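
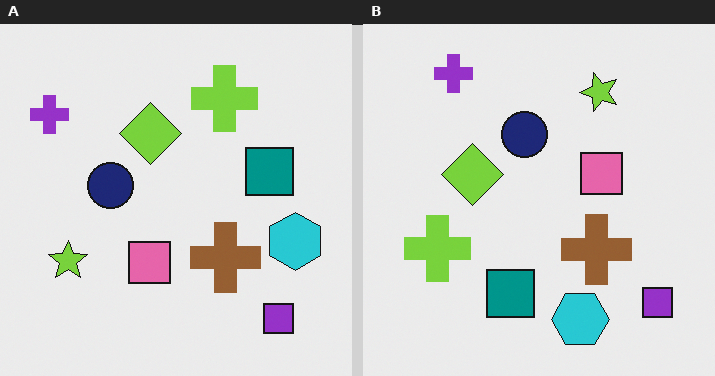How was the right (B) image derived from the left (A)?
The right (B) image is the left (A) transposed (reflected across the top-left ↔ bottom-right diagonal).

Shapes have swapped their row and column positions — what was in the top-right is now in the bottom-left — a diagonal reflection.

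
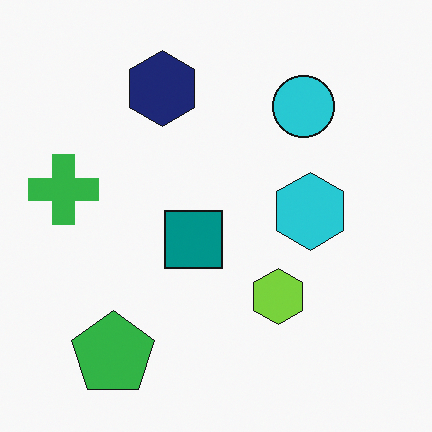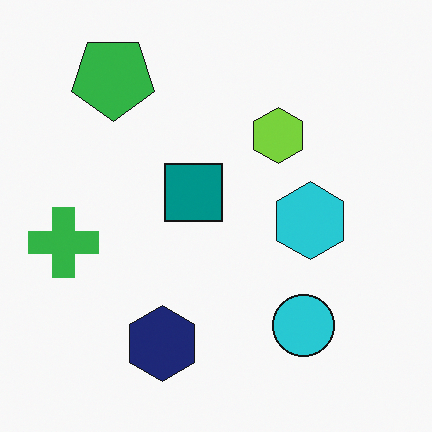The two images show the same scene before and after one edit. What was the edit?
This is the original image flipped vertically (top ↔ bottom).

The green pentagon is in the bottom-left of the first image and the top-left of the second — shapes on opposite sides of the horizontal midline have swapped in a mirror flip.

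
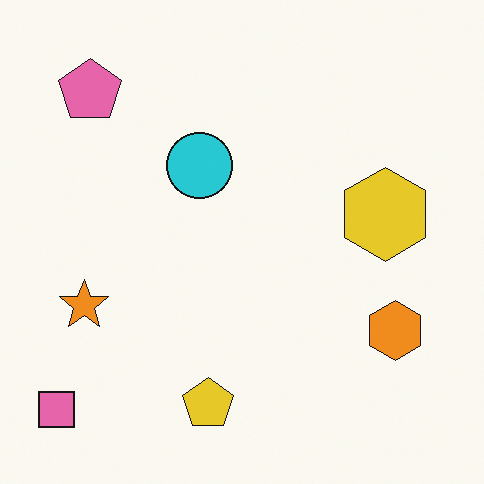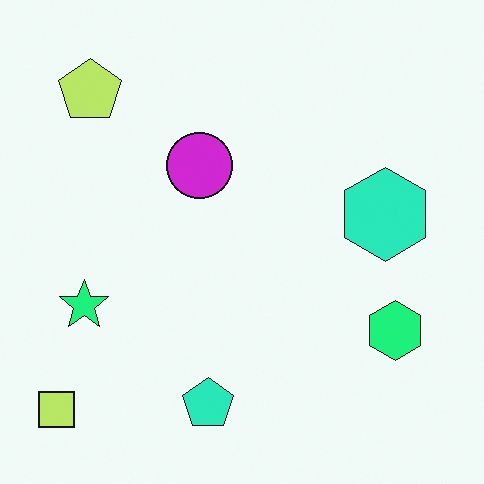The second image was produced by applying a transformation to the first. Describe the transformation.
The second image is the first hue-shifted noticeably.

Every shape's color has rotated by the same amount around the hue wheel — a uniform hue shift.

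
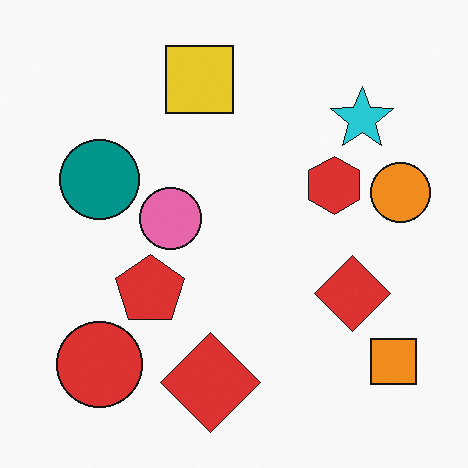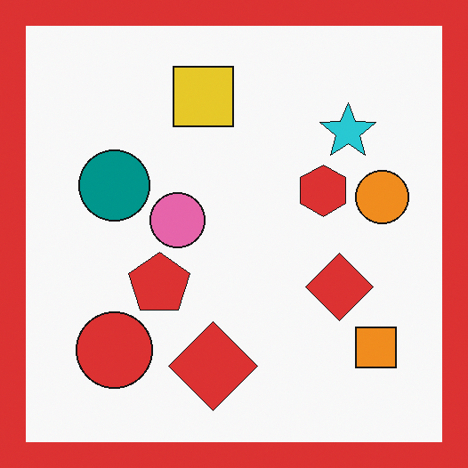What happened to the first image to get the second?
The transformation is: framed with a red border.

A solid red frame runs around the edge of the second image, with the content slightly shrunk inside it.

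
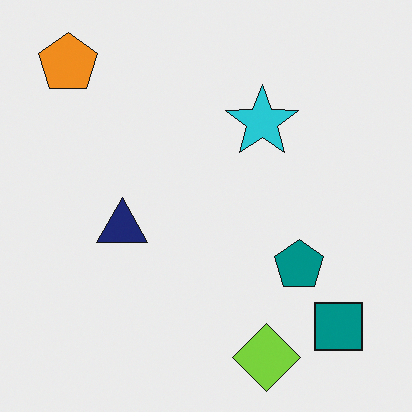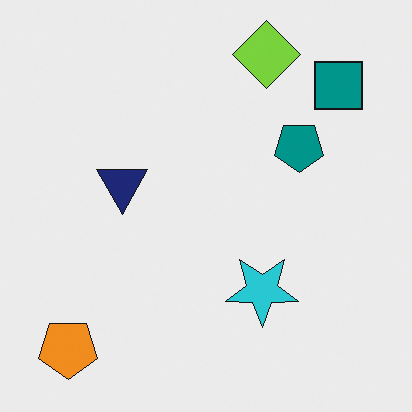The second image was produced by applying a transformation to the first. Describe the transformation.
This is the original image flipped vertically (top ↔ bottom).

The lime diamond is in the bottom of the first image and the top of the second — shapes on opposite sides of the horizontal midline have swapped in a mirror flip.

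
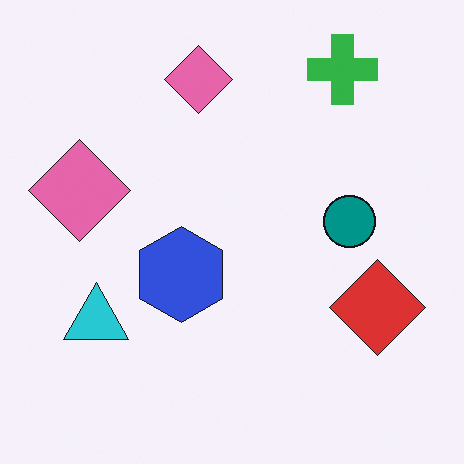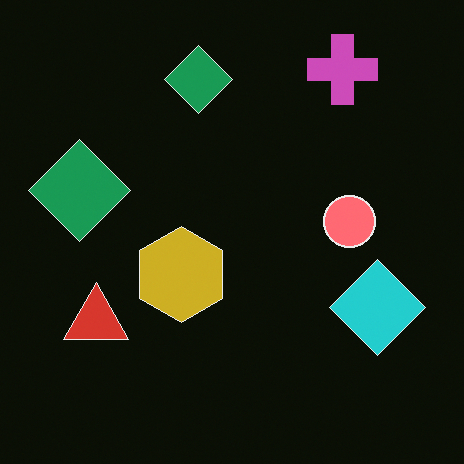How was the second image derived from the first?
The image was color-inverted (negative).

The light background has become dark and every shape's color is its complement — a photographic negative.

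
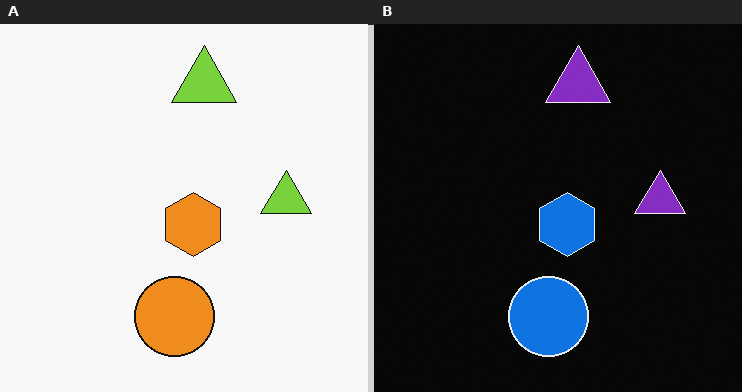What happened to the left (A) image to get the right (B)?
The transformation is: color-inverted (negative).

The light background has become dark and every shape's color is its complement — a photographic negative.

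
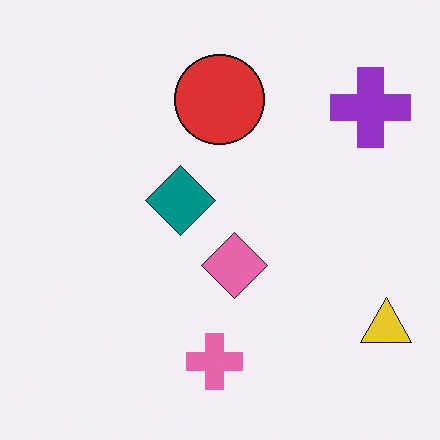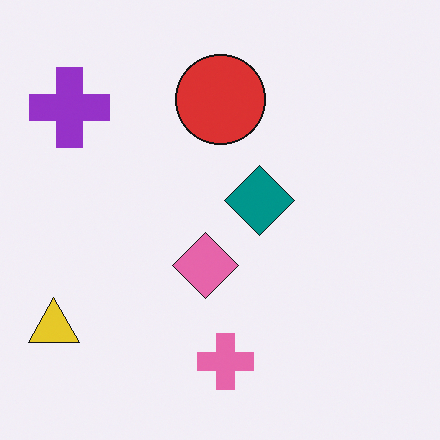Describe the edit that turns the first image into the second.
Flipped horizontally (left ↔ right).

The yellow triangle is in the bottom-right of the first image and the bottom-left of the second — shapes on opposite sides of the vertical midline have swapped in a mirror flip.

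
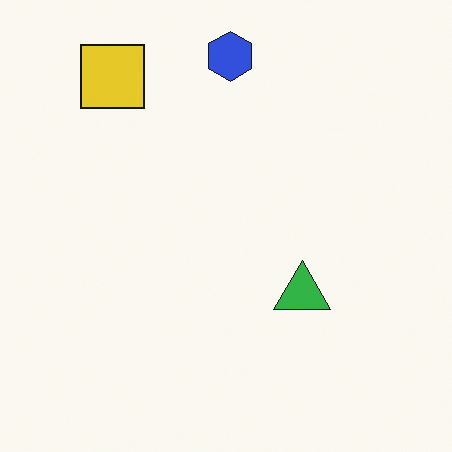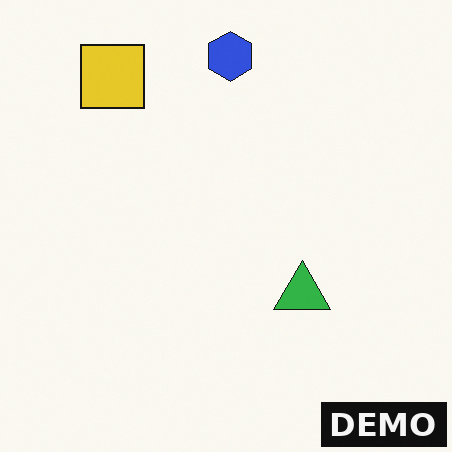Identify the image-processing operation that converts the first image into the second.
It was watermarked with the text "DEMO" in the lower-right corner.

A dark label reading "DEMO" appears in the lower-right corner.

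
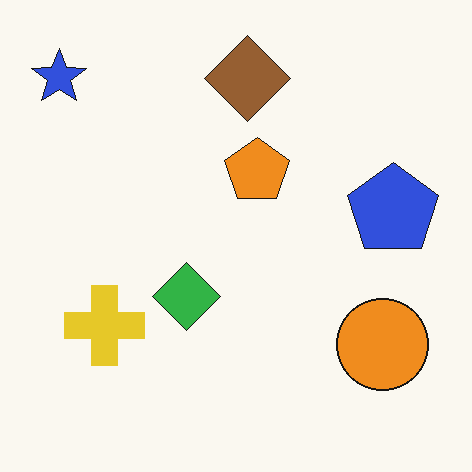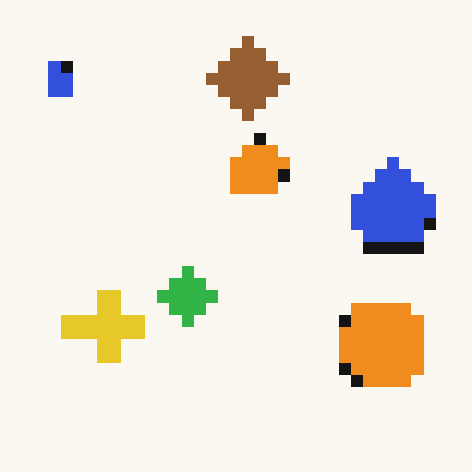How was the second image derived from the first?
It was coarsely pixelated.

Shapes are reduced to large square blocks; fine edges and outlines are lost — a downscale-then-upscale (mosaic) effect.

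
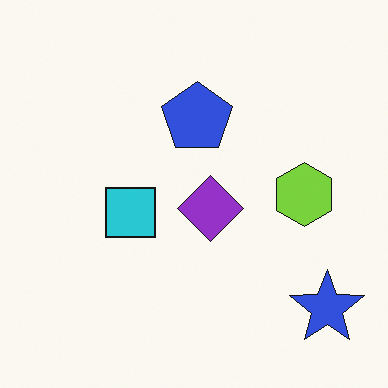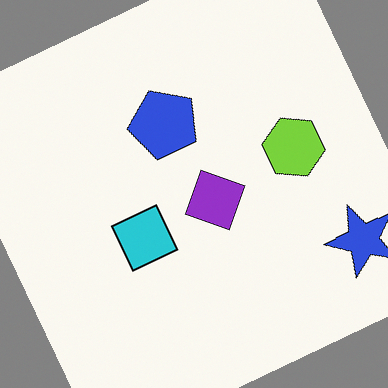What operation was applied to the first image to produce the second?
The image was rotated counter-clockwise by a clearly visible amount.

Every shape is tilted by the same angle and the image corners show triangular fill wedges — a whole-image rotation by a non-right angle.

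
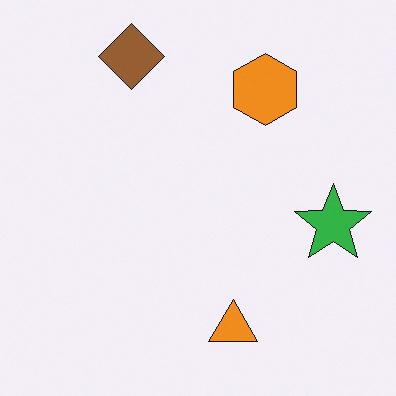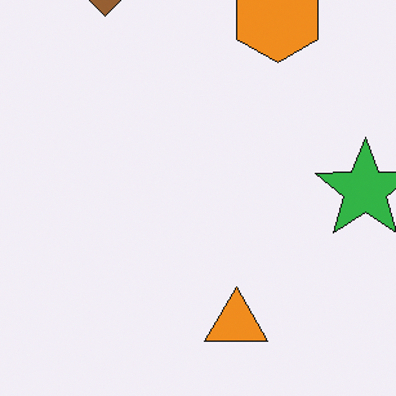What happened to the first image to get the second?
The second image is the first cropped slightly and scaled back up.

The visible shapes are larger and the field of view is narrower; shapes near the original edges may be partly or wholly outside the frame — a crop-and-rescale.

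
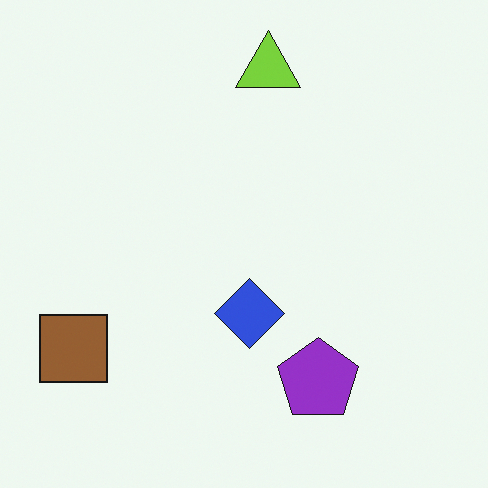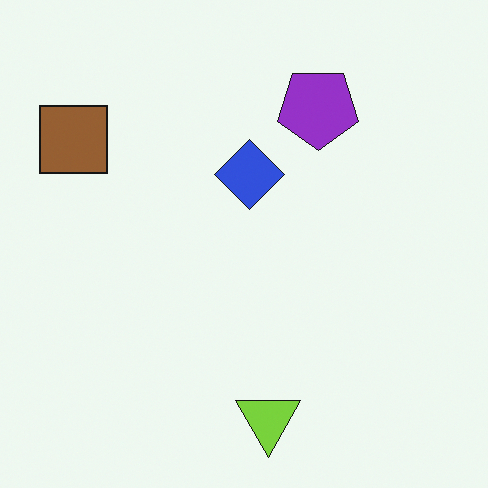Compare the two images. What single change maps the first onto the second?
The image was flipped vertically (top ↔ bottom).

The lime triangle is in the top of the first image and the bottom of the second — shapes on opposite sides of the horizontal midline have swapped in a mirror flip.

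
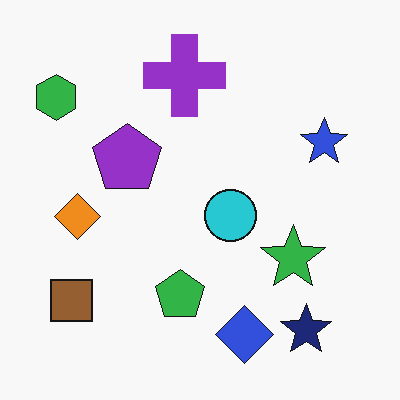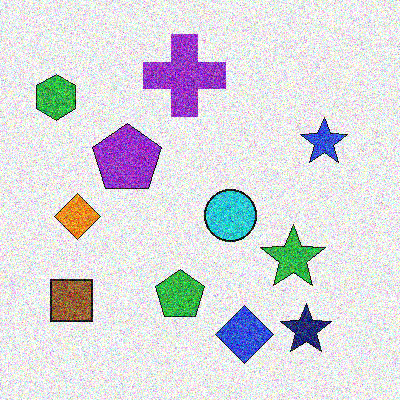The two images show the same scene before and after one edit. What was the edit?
This is the original image degraded with a thick layer of grain.

Random speckle covers the whole image, including the flat background.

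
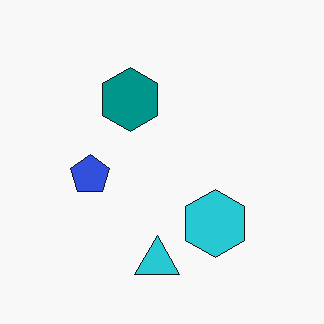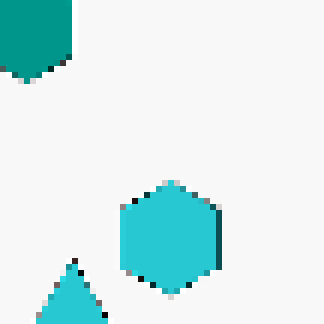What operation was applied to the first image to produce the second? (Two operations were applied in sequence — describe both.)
The image was cropped to a noticeably smaller region and rescaled, then moderately pixelated.

The visible shapes are larger and the field of view is narrower; shapes near the original edges may be partly or wholly outside the frame — a crop-and-rescale. Shapes are reduced to large square blocks; fine edges and outlines are lost — a downscale-then-upscale (mosaic) effect.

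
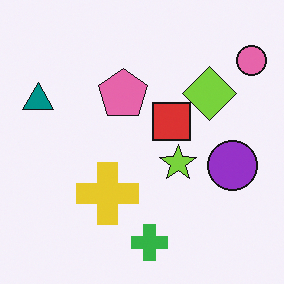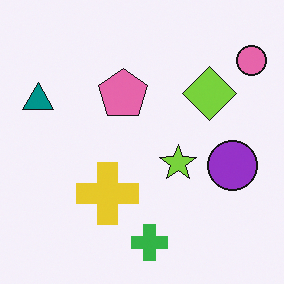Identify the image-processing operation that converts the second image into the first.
The first image is the second overlaid with an additional red square.

A red square appears in the first image that is absent from the second.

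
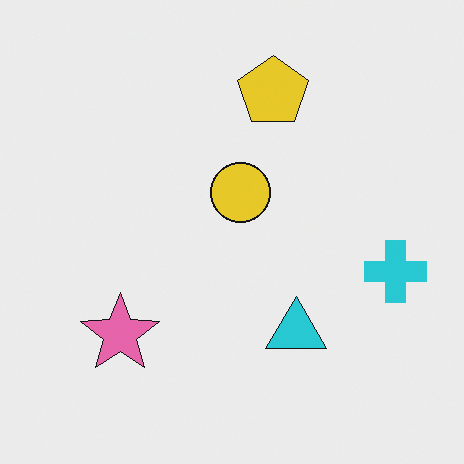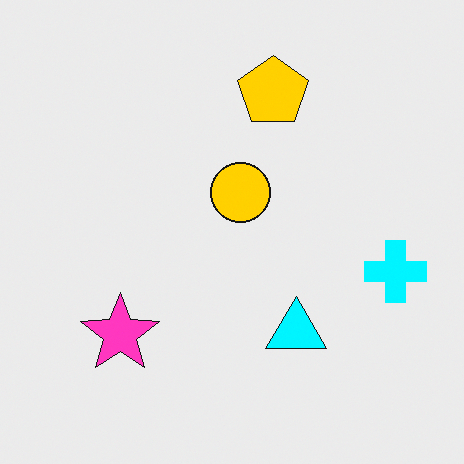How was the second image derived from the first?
The image was made much more vivid (saturation change).

All colors are more vivid — a global saturation change.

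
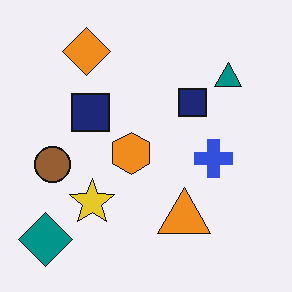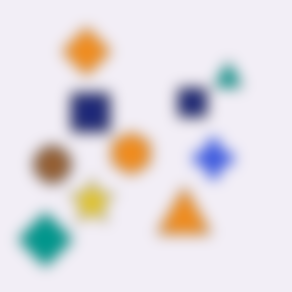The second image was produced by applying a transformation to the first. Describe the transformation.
This is the original image heavily blurred.

Shape edges and outlines are uniformly softened across the whole image.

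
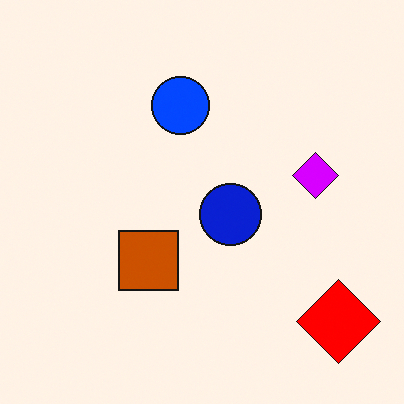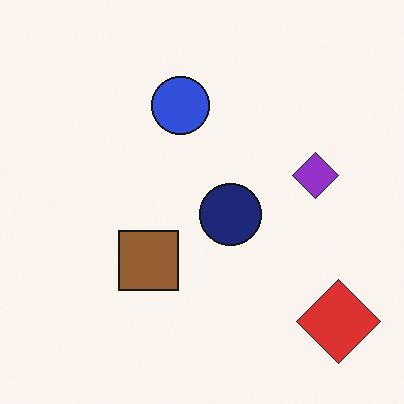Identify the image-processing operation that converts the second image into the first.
This is the original image heavily oversaturated.

All colors are more vivid — a global saturation change.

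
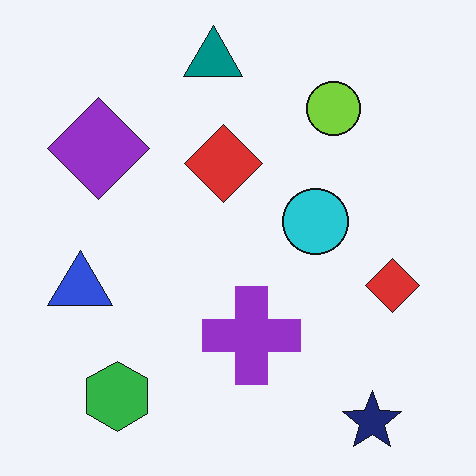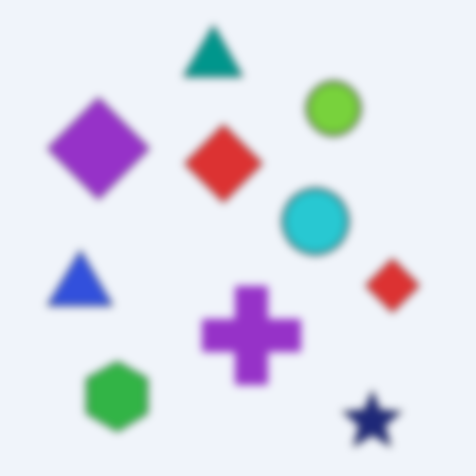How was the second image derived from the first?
The transformation is: moderately blurred.

Shape edges and outlines are uniformly softened across the whole image.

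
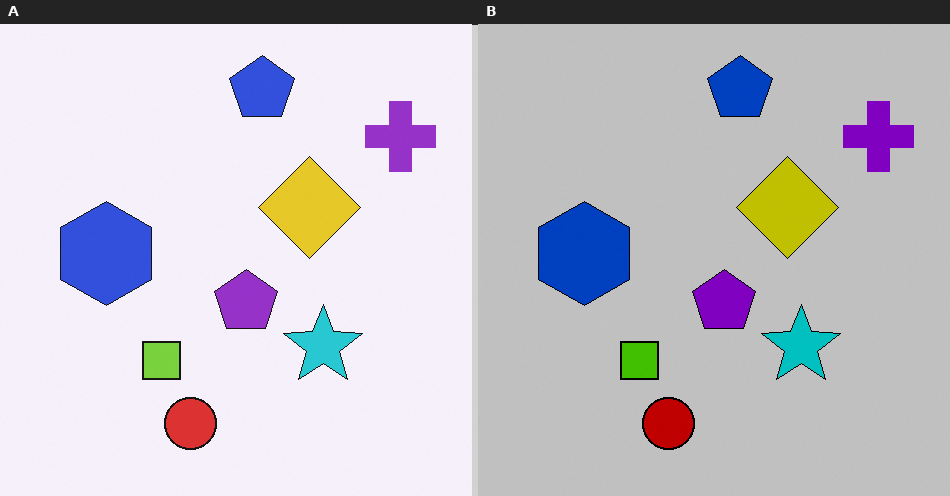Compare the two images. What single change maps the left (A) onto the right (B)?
It was aggressively posterized.

Each flat color has snapped to a coarser quantized level — most visibly, the near-white background has dropped to a flat grey.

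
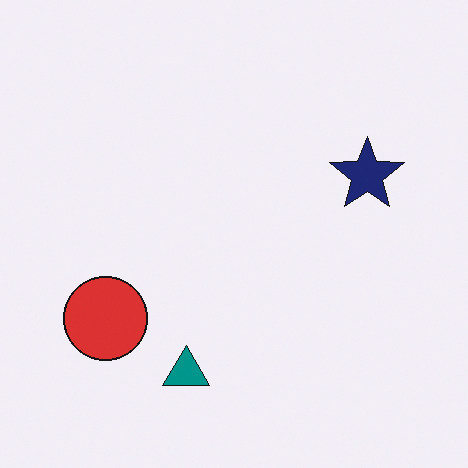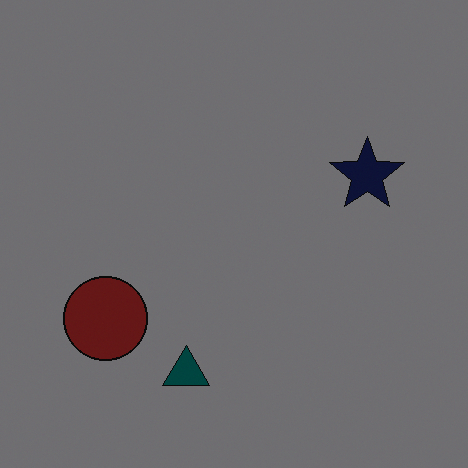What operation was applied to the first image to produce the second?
The image was darkened a lot.

Every pixel — background and shapes alike — is uniformly darkened.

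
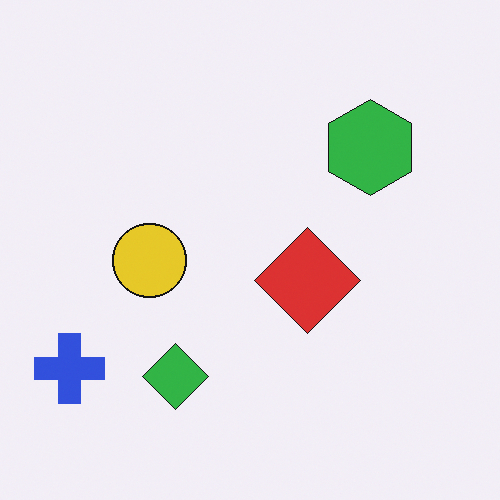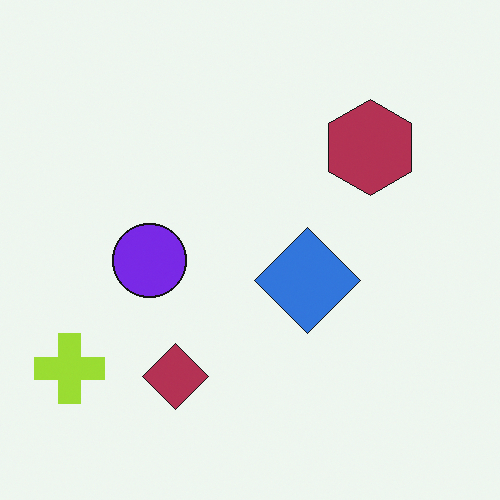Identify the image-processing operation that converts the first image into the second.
Hue-shifted by a large amount.

Every shape's color has rotated by the same amount around the hue wheel — a uniform hue shift.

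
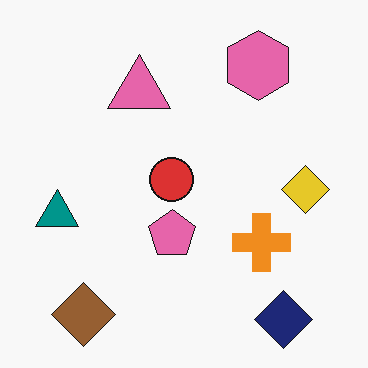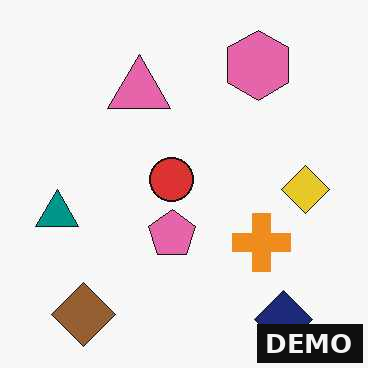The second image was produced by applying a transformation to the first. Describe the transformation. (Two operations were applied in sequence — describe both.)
The transformation is: JPEG-compressed with visible artifacts, then watermarked with the text "DEMO" in the lower-right corner.

Blocky 8×8 compression artifacts appear around shape edges and the flat background shows ringing — characteristic JPEG degradation. A dark label reading "DEMO" appears in the lower-right corner.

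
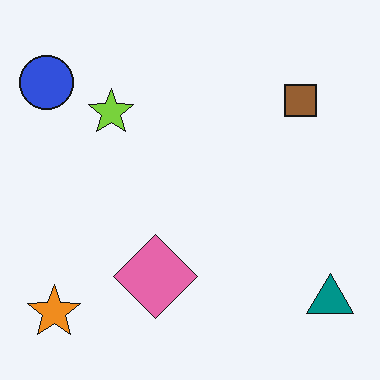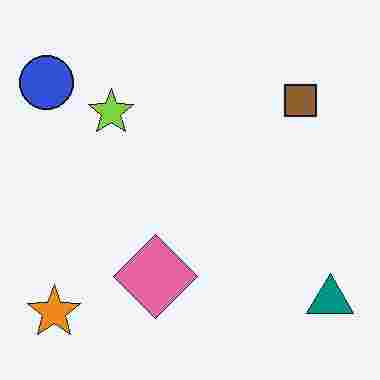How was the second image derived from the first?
This is the original image degraded with heavy JPEG compression.

Blocky 8×8 compression artifacts appear around shape edges and the flat background shows ringing — characteristic JPEG degradation.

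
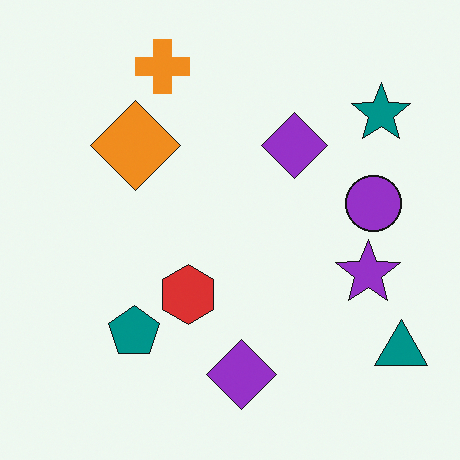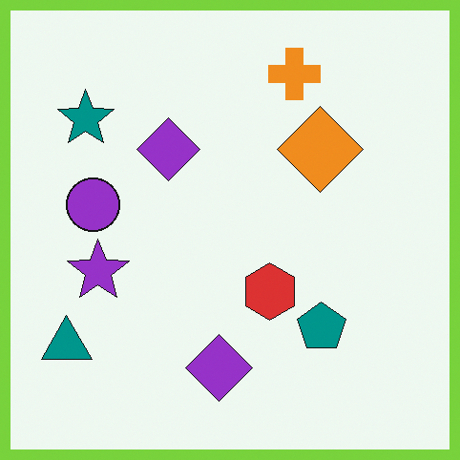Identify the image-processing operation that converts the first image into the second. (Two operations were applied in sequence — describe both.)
Flipped horizontally (left ↔ right), then framed with a lime border.

The teal triangle is in the bottom-right of the first image and the bottom-left of the second — shapes on opposite sides of the vertical midline have swapped in a mirror flip. A solid lime frame runs around the edge of the second image, with the content slightly shrunk inside it.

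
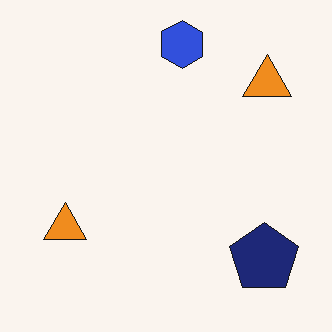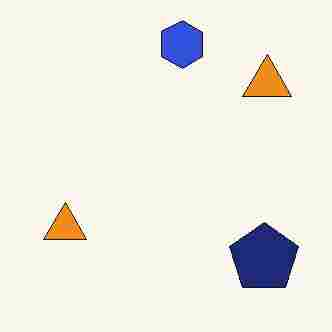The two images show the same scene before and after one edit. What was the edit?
The transformation is: heavily JPEG-compressed with obvious blocking artifacts.

Blocky 8×8 compression artifacts appear around shape edges and the flat background shows ringing — characteristic JPEG degradation.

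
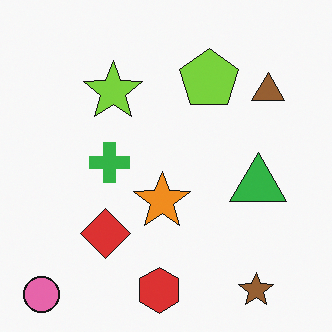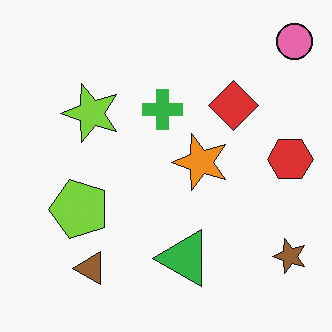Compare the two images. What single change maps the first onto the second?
The image was transposed (reflected across the top-left ↔ bottom-right diagonal).

Shapes have swapped their row and column positions — what was in the top-right is now in the bottom-left — a diagonal reflection.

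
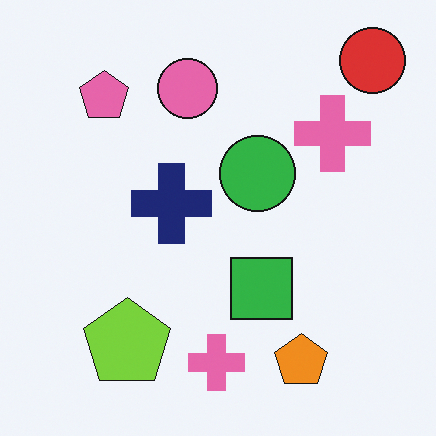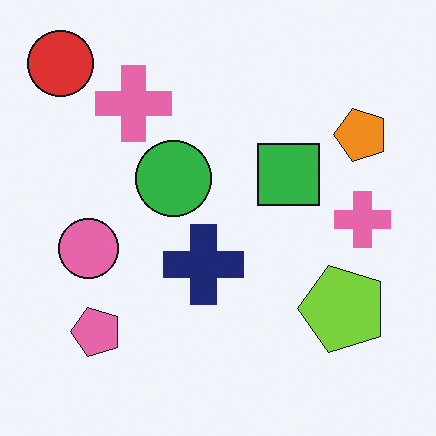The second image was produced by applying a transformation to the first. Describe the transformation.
This is the original image rotated 90° counter-clockwise.

The red circle sits in the top-right of the first image and the top-left of the second — consistent with a whole-image 90° counter-clockwise rotation.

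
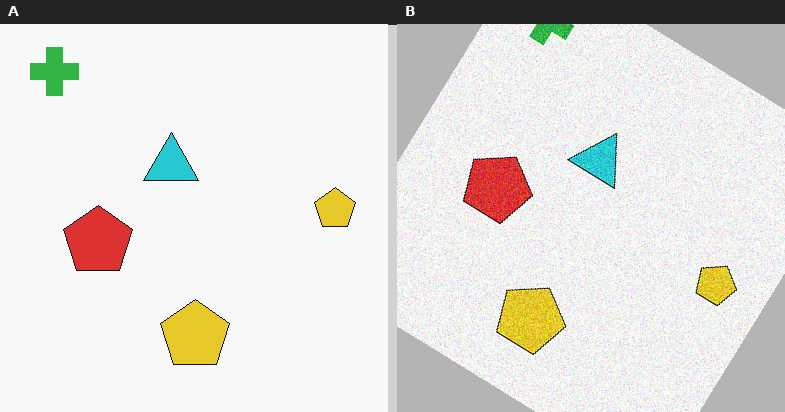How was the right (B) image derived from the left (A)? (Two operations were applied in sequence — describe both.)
It was degraded with visible gaussian noise, then rotated clockwise by a large amount — several tens of degrees.

Random speckle covers the whole image, including the flat background. Every shape is tilted by the same angle and the image corners show triangular fill wedges — a whole-image rotation by a non-right angle.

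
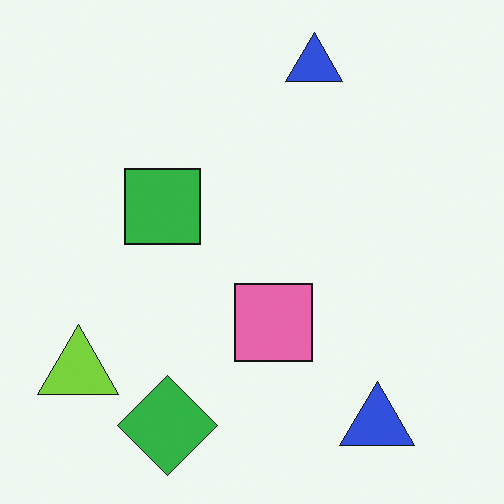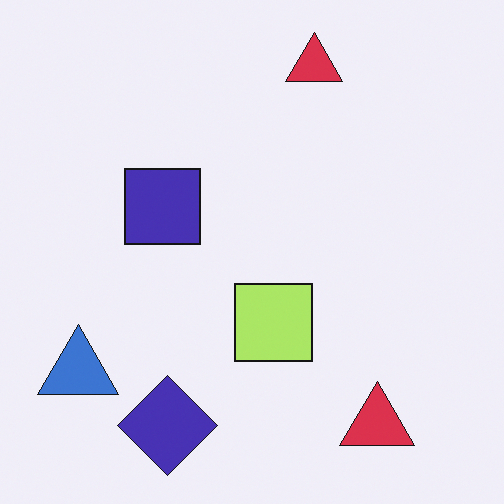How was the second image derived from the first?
The second image is the first hue-shifted noticeably.

Every shape's color has rotated by the same amount around the hue wheel — a uniform hue shift.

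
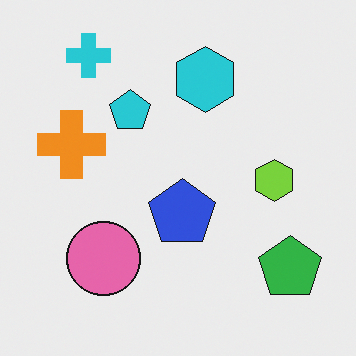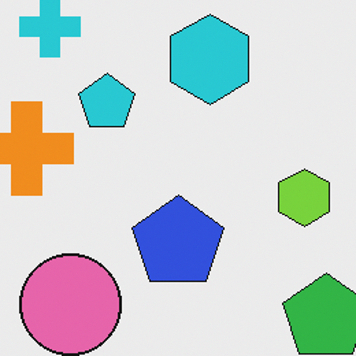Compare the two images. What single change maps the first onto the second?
It was cropped slightly and scaled back up.

The visible shapes are larger and the field of view is narrower; shapes near the original edges may be partly or wholly outside the frame — a crop-and-rescale.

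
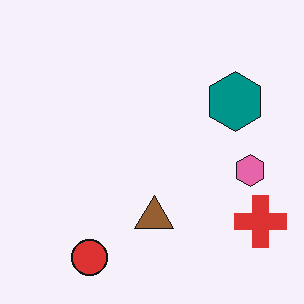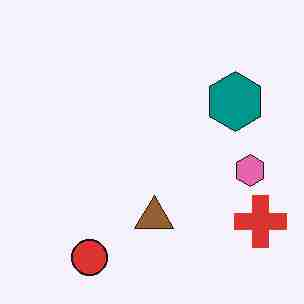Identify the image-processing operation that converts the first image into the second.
It was degraded with heavy JPEG compression.

Blocky 8×8 compression artifacts appear around shape edges and the flat background shows ringing — characteristic JPEG degradation.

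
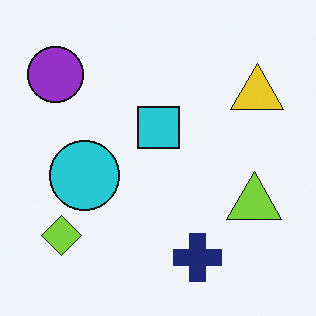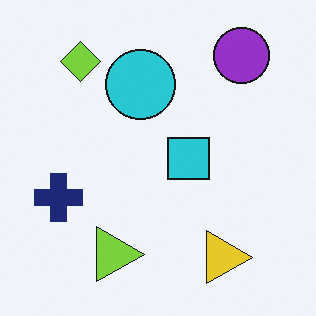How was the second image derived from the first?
The transformation is: rotated 90° clockwise.

The purple circle sits in the top-left of the first image and the top-right of the second — consistent with a whole-image 90° clockwise rotation.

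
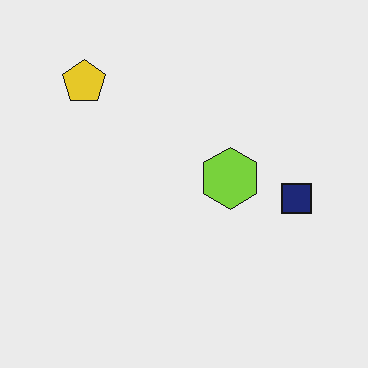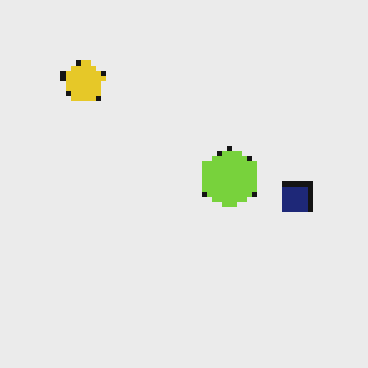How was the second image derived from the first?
It was lightly pixelated (a mild mosaic effect).

Shapes are reduced to large square blocks; fine edges and outlines are lost — a downscale-then-upscale (mosaic) effect.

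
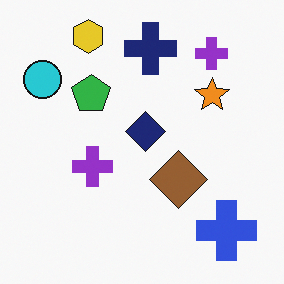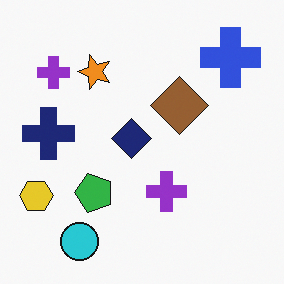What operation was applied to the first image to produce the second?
This is the original image rotated 90° counter-clockwise.

The blue cross sits in the bottom-right of the first image and the top-right of the second — consistent with a whole-image 90° counter-clockwise rotation.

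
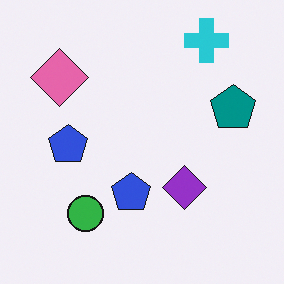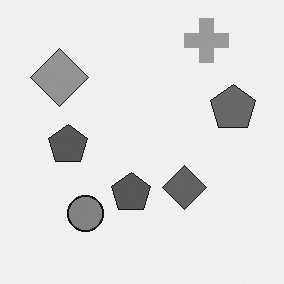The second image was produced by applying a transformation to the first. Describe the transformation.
The second image is the first converted to grayscale.

All color is removed — every shape is now a shade of grey.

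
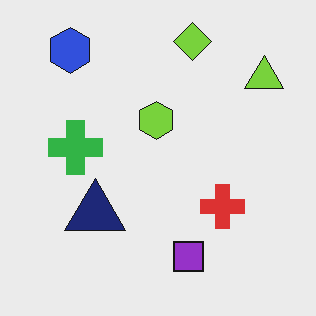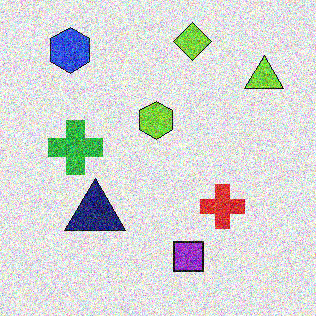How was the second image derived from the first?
The transformation is: degraded with a thick layer of grain.

Random speckle covers the whole image, including the flat background.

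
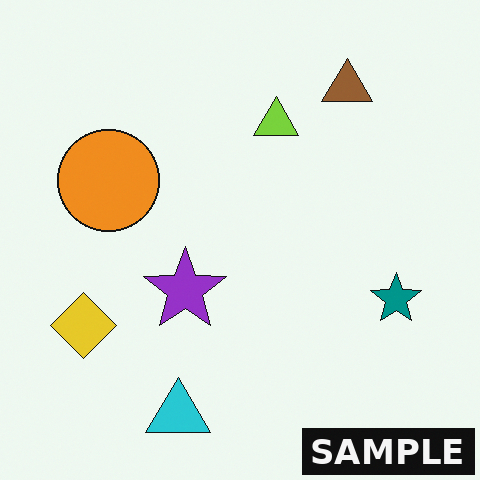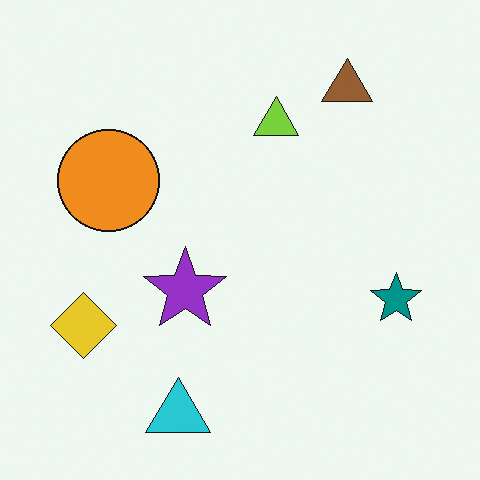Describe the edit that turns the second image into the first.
The transformation is: watermarked with the text "SAMPLE" in the lower-right corner.

A dark label reading "SAMPLE" appears in the lower-right corner.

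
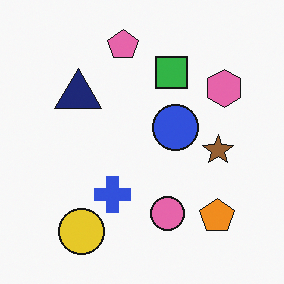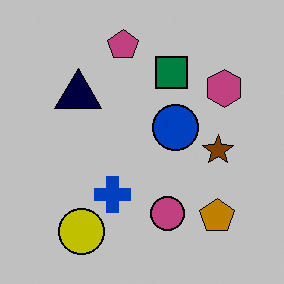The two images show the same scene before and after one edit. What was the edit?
Aggressively posterized.

Each flat color has snapped to a coarser quantized level — most visibly, the near-white background has dropped to a flat grey.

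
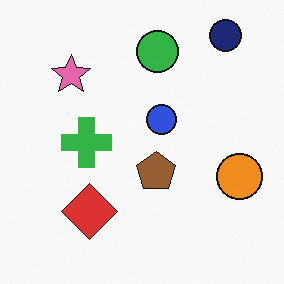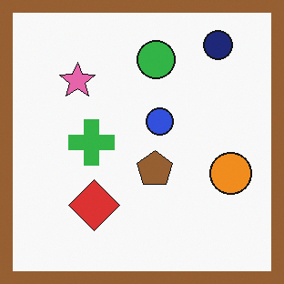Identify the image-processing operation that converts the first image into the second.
The image was framed with a brown border.

A solid brown frame runs around the edge of the second image, with the content slightly shrunk inside it.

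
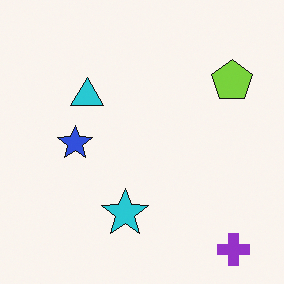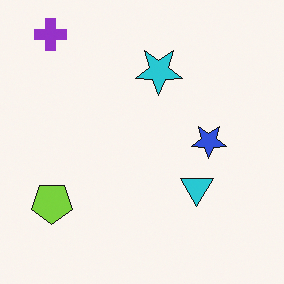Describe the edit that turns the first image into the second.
The transformation is: rotated 180°.

The purple cross sits in the bottom-right of the first image and the top-left of the second — consistent with a whole-image 180° rotation.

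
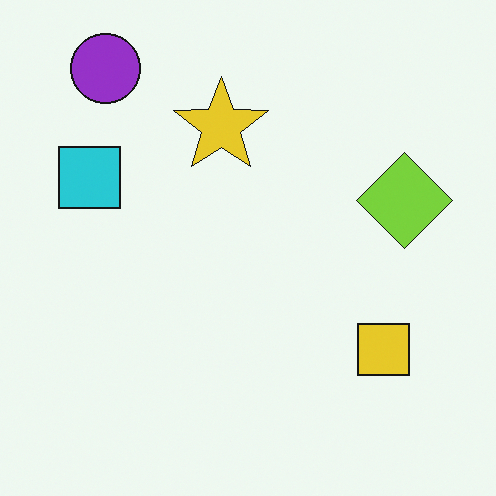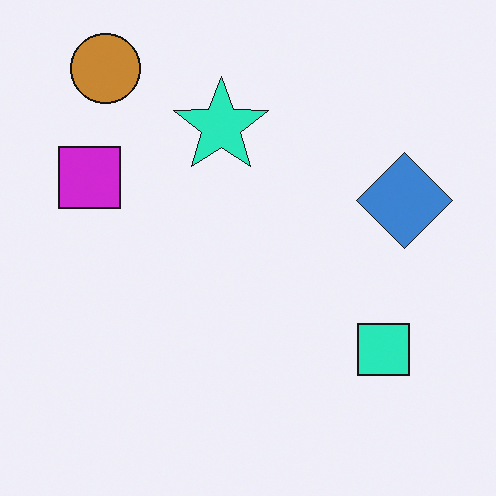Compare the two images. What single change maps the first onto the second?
The image was hue-shifted through roughly a third of the color wheel.

Every shape's color has rotated by the same amount around the hue wheel — a uniform hue shift.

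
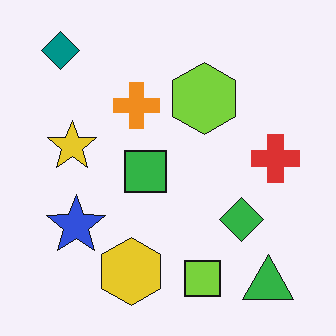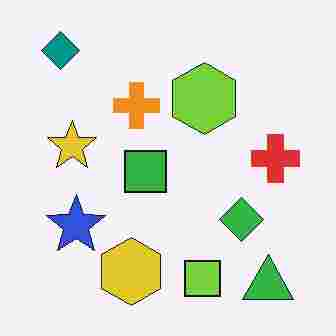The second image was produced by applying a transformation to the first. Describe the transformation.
The second image is the first degraded with heavy JPEG compression.

Blocky 8×8 compression artifacts appear around shape edges and the flat background shows ringing — characteristic JPEG degradation.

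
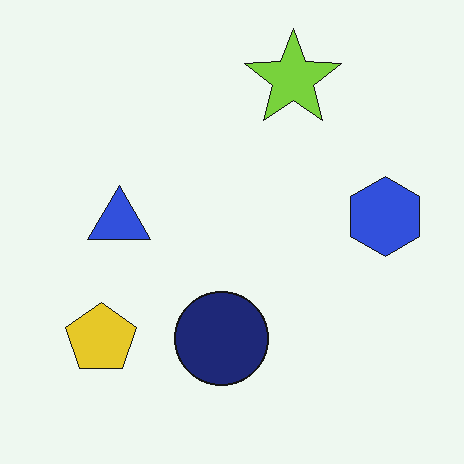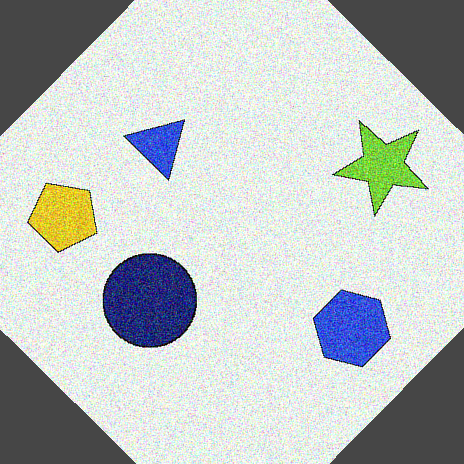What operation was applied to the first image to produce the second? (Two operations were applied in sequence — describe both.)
It was degraded with heavy additive noise, then rotated clockwise by a large amount — several tens of degrees.

Random speckle covers the whole image, including the flat background. Every shape is tilted by the same angle and the image corners show triangular fill wedges — a whole-image rotation by a non-right angle.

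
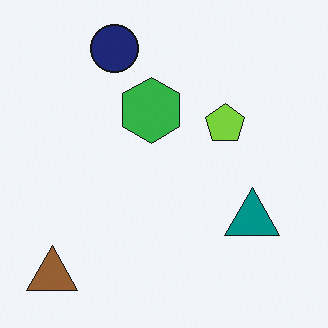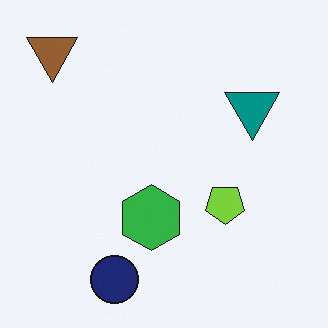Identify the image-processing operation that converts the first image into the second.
The second image is the first flipped vertically (top ↔ bottom).

The navy circle is in the top of the first image and the bottom of the second — shapes on opposite sides of the horizontal midline have swapped in a mirror flip.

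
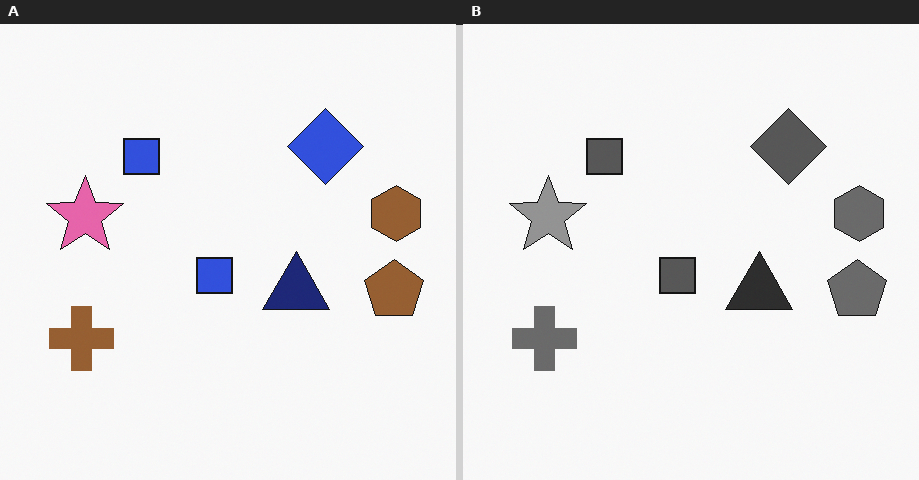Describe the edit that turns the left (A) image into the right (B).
Converted to grayscale.

All color is removed — every shape is now a shade of grey.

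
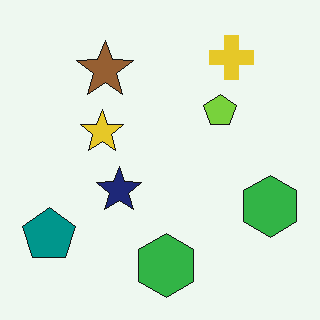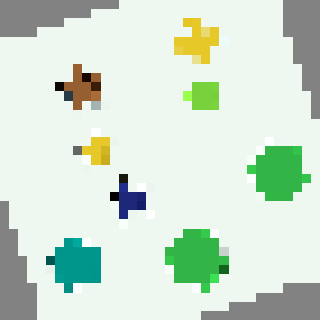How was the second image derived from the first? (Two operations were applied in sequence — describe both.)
This is the original image rotated counter-clockwise by a clearly visible amount, then coarsely pixelated.

Every shape is tilted by the same angle and the image corners show triangular fill wedges — a whole-image rotation by a non-right angle. Shapes are reduced to large square blocks; fine edges and outlines are lost — a downscale-then-upscale (mosaic) effect.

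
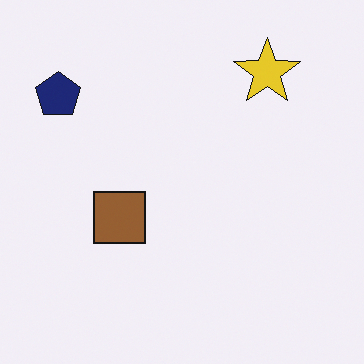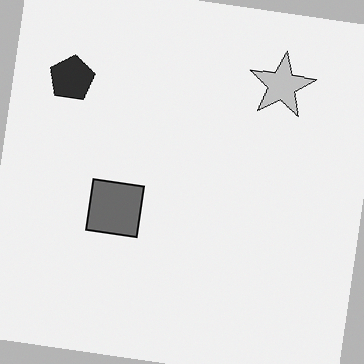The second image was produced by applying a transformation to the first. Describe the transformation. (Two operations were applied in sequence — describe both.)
The second image is the first converted to grayscale, then rotated clockwise by a few degrees.

All color is removed — every shape is now a shade of grey. Every shape is tilted by the same angle and the image corners show triangular fill wedges — a whole-image rotation by a non-right angle.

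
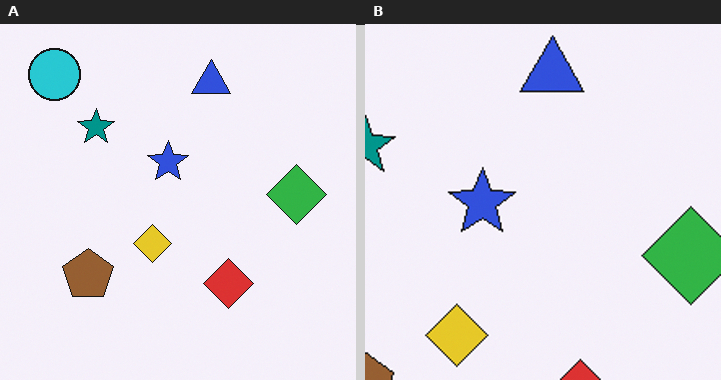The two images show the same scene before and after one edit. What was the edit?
The right (B) image is the left (A) cropped to a noticeably smaller region and rescaled.

The visible shapes are larger and the field of view is narrower; shapes near the original edges may be partly or wholly outside the frame — a crop-and-rescale.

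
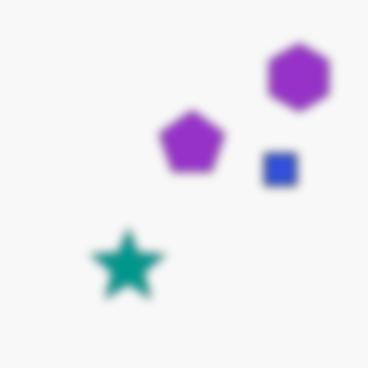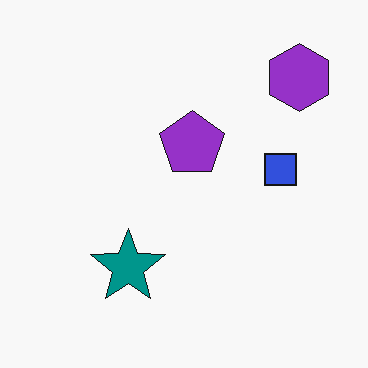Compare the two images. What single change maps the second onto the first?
The image was moderately blurred.

Shape edges and outlines are uniformly softened across the whole image.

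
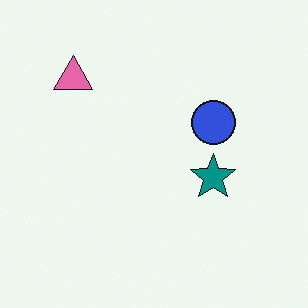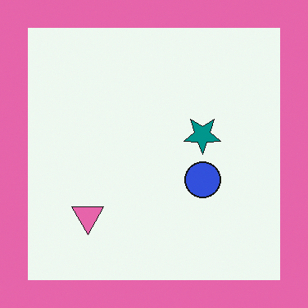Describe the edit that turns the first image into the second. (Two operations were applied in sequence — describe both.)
It was flipped vertically (top ↔ bottom), then framed with a pink border.

The pink triangle is in the top-left of the first image and the bottom-left of the second — shapes on opposite sides of the horizontal midline have swapped in a mirror flip. A solid pink frame runs around the edge of the second image, with the content slightly shrunk inside it.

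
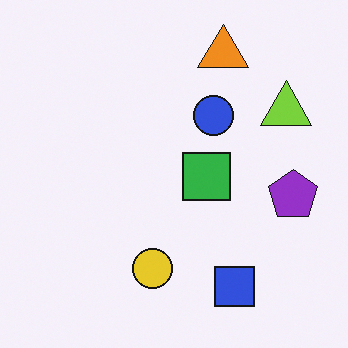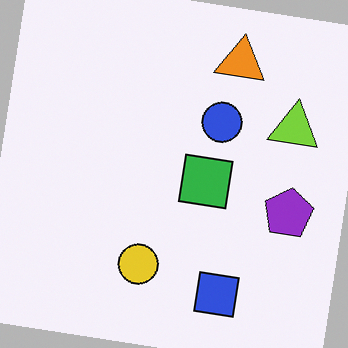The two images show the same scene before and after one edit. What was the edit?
Rotated clockwise by a slight angle.

Every shape is tilted by the same angle and the image corners show triangular fill wedges — a whole-image rotation by a non-right angle.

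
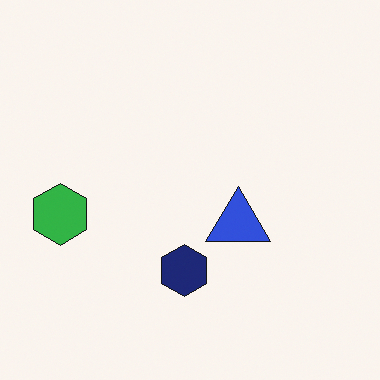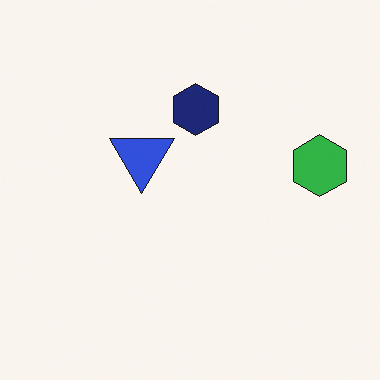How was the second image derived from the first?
Rotated 180°.

The green hexagon sits in the left of the first image and the right of the second — consistent with a whole-image 180° rotation.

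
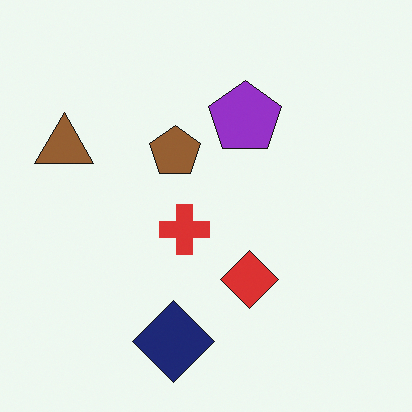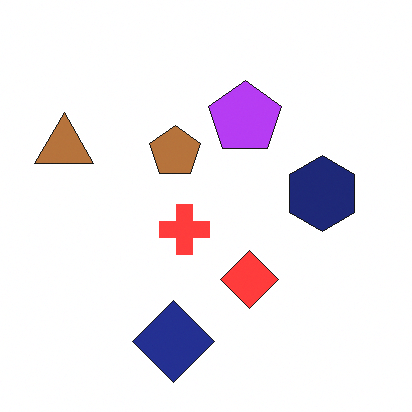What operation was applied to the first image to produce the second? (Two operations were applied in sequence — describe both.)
The second image is the first slightly brightened, then overlaid with an additional navy hexagon.

Every pixel — background and shapes alike — is uniformly brightened. A navy hexagon appears in the second image that is absent from the first.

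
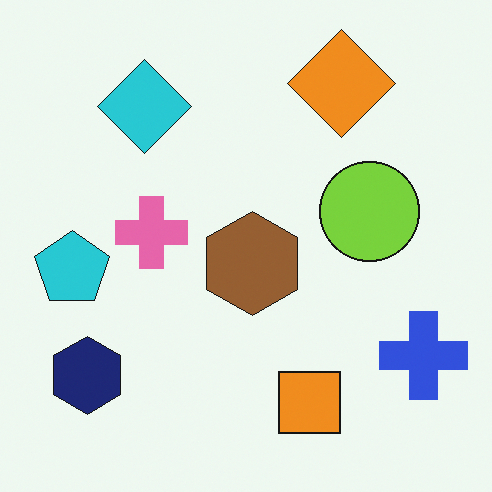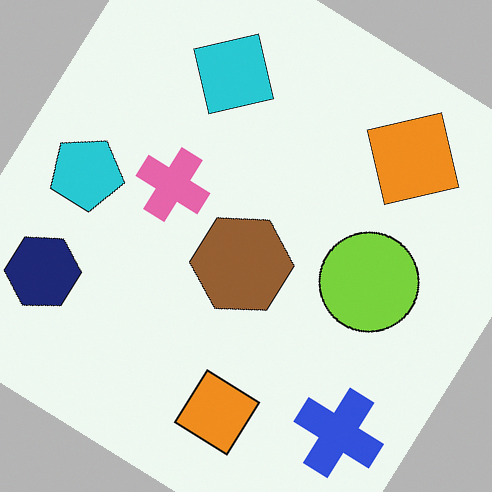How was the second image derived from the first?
The image was rotated clockwise by a large amount — several tens of degrees.

Every shape is tilted by the same angle and the image corners show triangular fill wedges — a whole-image rotation by a non-right angle.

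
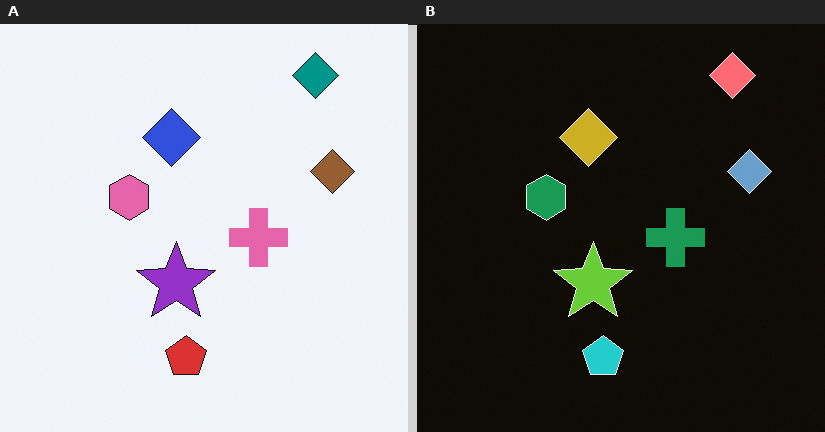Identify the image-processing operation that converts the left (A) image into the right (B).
The transformation is: color-inverted (negative).

The light background has become dark and every shape's color is its complement — a photographic negative.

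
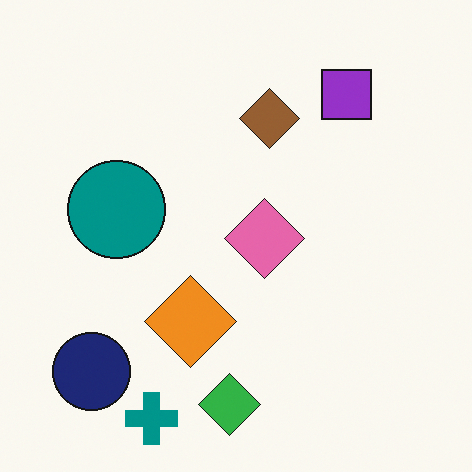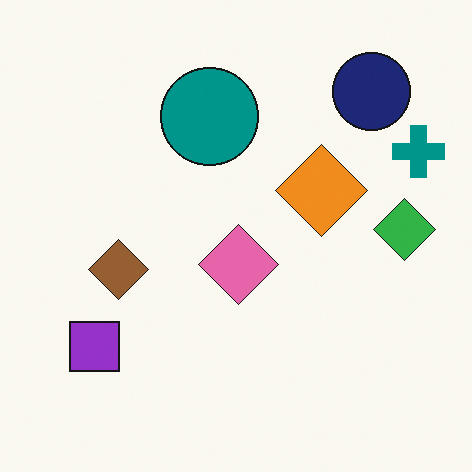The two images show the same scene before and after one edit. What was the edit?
The image was transposed (reflected across the top-left ↔ bottom-right diagonal).

Shapes have swapped their row and column positions — what was in the top-right is now in the bottom-left — a diagonal reflection.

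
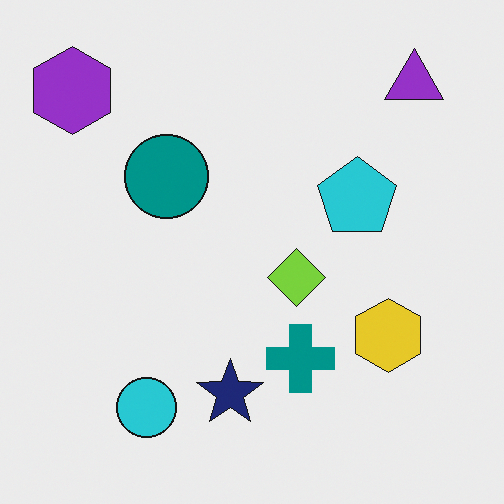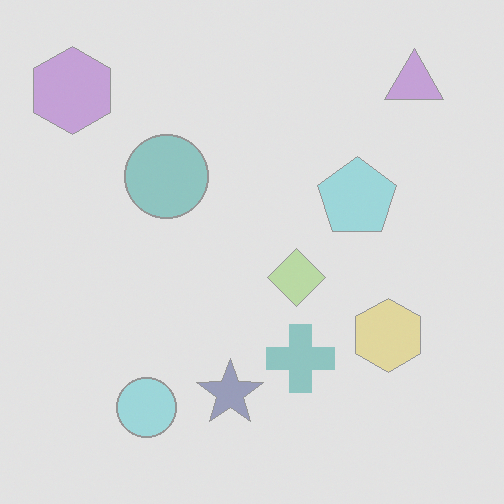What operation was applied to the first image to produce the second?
The transformation is: given much lower contrast.

Tones are pushed toward mid-grey across the whole image — a global contrast change.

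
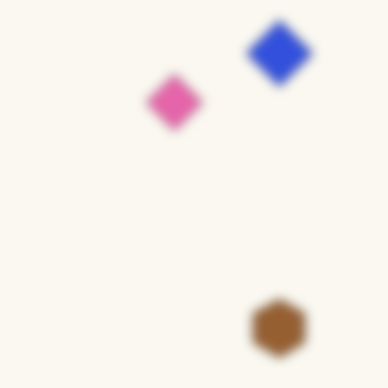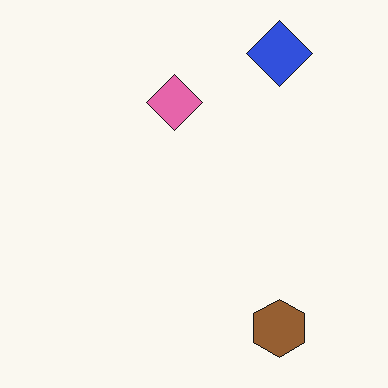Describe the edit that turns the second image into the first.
The transformation is: strongly gaussian-blurred.

Shape edges and outlines are uniformly softened across the whole image.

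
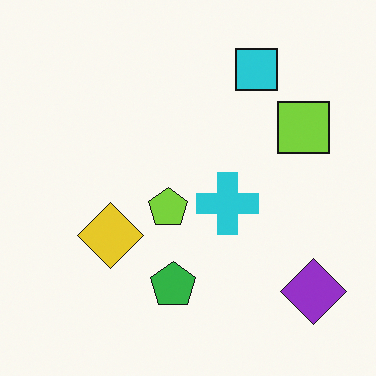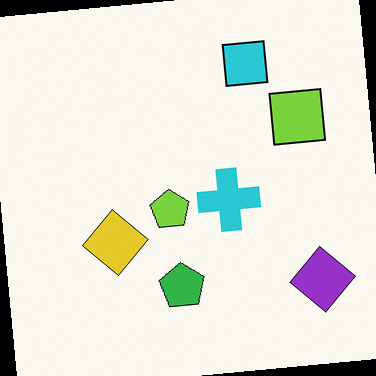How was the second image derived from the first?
The transformation is: rotated counter-clockwise by a few degrees.

Every shape is tilted by the same angle and the image corners show triangular fill wedges — a whole-image rotation by a non-right angle.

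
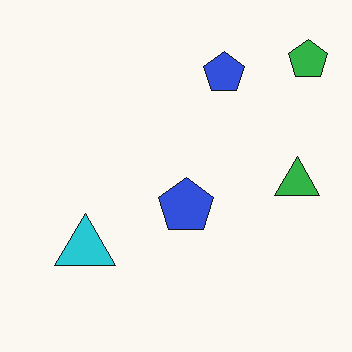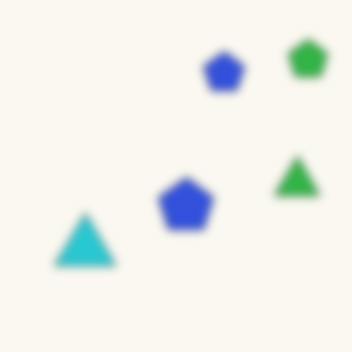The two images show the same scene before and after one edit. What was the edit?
The image was noticeably gaussian-blurred.

Shape edges and outlines are uniformly softened across the whole image.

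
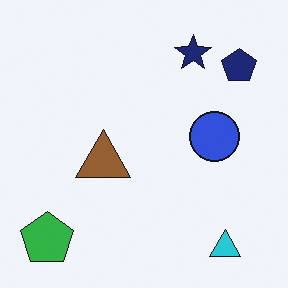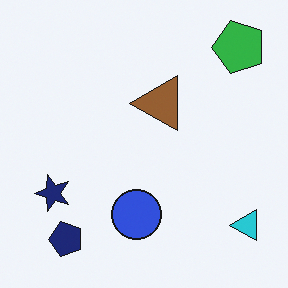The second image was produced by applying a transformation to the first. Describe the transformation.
This is the original image transposed (reflected across the top-left ↔ bottom-right diagonal).

Shapes have swapped their row and column positions — what was in the top-right is now in the bottom-left — a diagonal reflection.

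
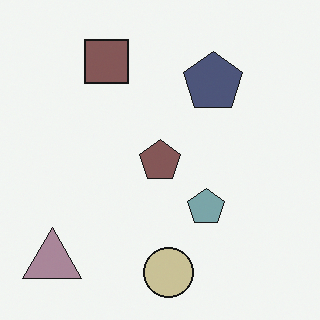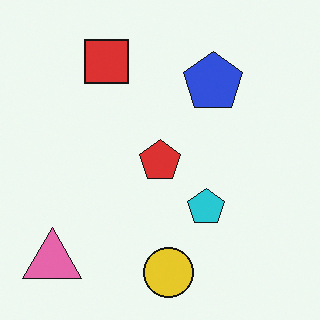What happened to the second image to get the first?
The transformation is: heavily desaturated.

All colors are more muted and greyish — a global saturation change.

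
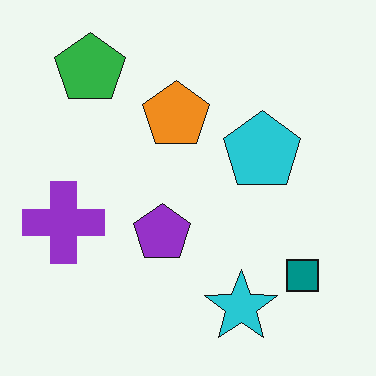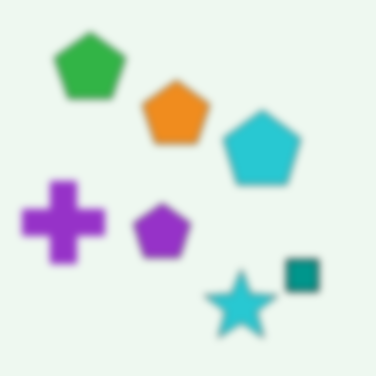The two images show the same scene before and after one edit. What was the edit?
Moderately blurred.

Shape edges and outlines are uniformly softened across the whole image.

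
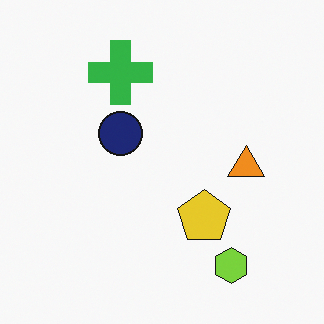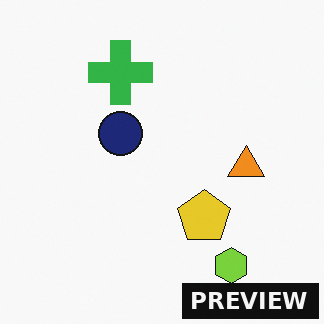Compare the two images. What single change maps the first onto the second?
It was watermarked with the text "PREVIEW" in the lower-right corner.

A dark label reading "PREVIEW" appears in the lower-right corner.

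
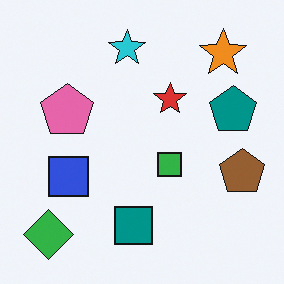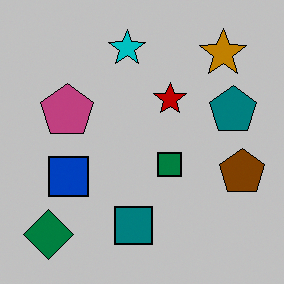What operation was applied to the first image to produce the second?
The image was heavily posterized to just a handful of flat colors.

Each flat color has snapped to a coarser quantized level — most visibly, the near-white background has dropped to a flat grey.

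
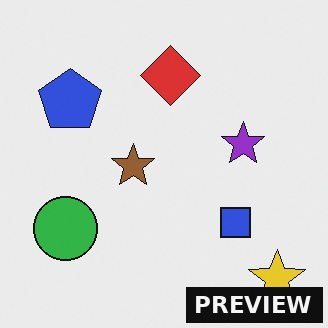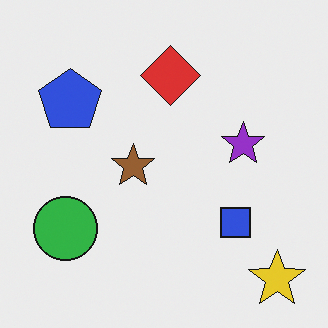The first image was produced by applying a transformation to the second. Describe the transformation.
It was watermarked with the text "PREVIEW" in the lower-right corner.

A dark label reading "PREVIEW" appears in the lower-right corner.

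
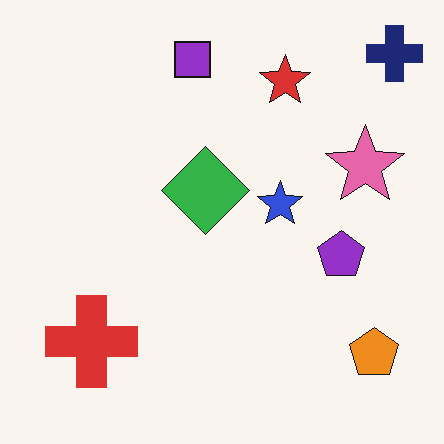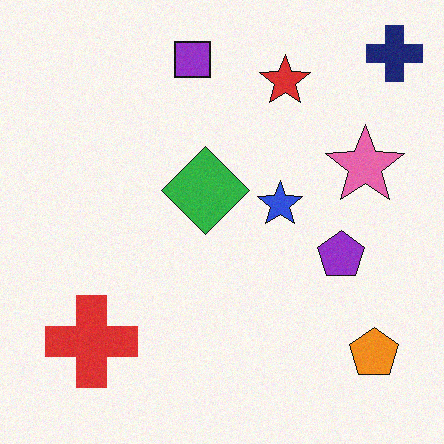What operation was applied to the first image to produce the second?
The image was degraded with light additive noise.

Random speckle covers the whole image, including the flat background.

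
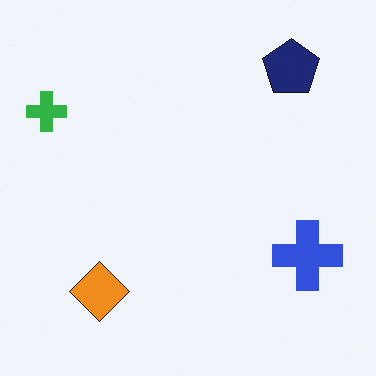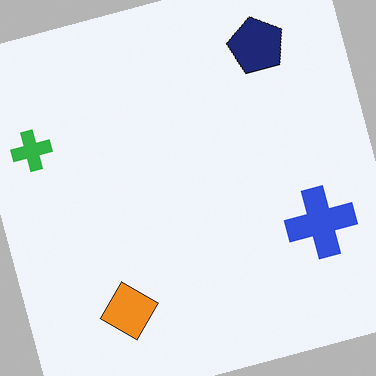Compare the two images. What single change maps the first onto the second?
Rotated counter-clockwise by a moderate amount.

Every shape is tilted by the same angle and the image corners show triangular fill wedges — a whole-image rotation by a non-right angle.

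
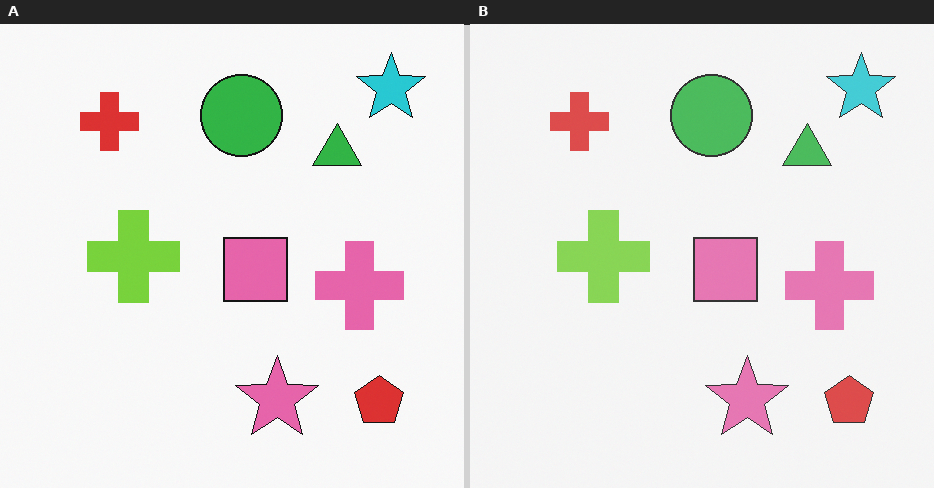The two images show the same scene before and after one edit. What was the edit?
The right (B) image is the left (A) given slightly reduced contrast.

Tones are pushed toward mid-grey across the whole image — a global contrast change.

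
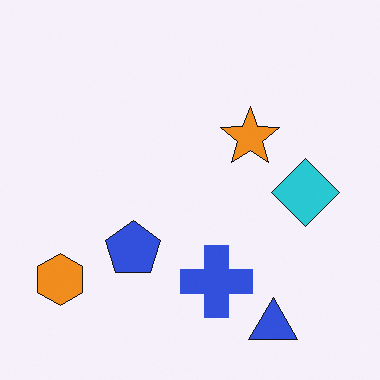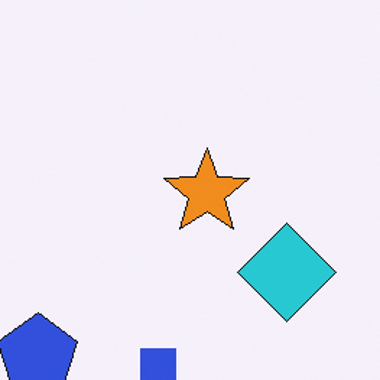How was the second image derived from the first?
The transformation is: cropped slightly and scaled back up.

The visible shapes are larger and the field of view is narrower; shapes near the original edges may be partly or wholly outside the frame — a crop-and-rescale.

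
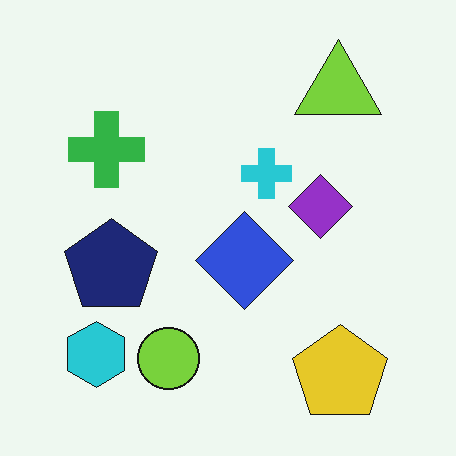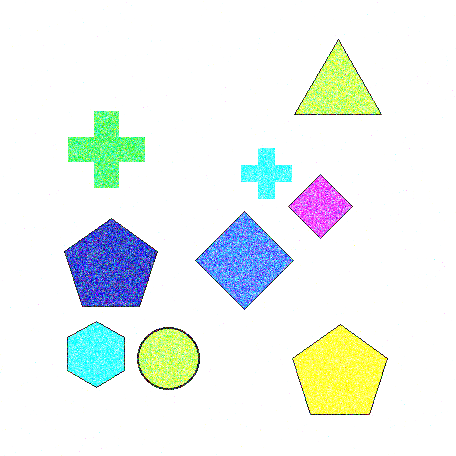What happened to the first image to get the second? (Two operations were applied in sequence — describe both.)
It was degraded with a thick layer of grain, then noticeably brightened.

Random speckle covers the whole image, including the flat background. Every pixel — background and shapes alike — is uniformly brightened.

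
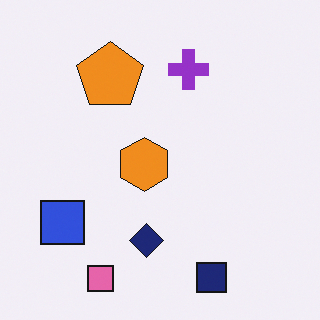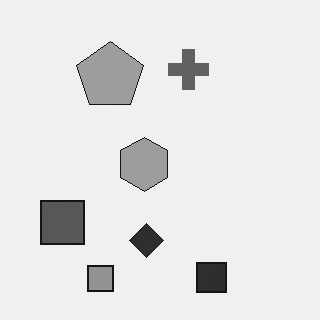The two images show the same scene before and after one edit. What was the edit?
The transformation is: converted to grayscale.

All color is removed — every shape is now a shade of grey.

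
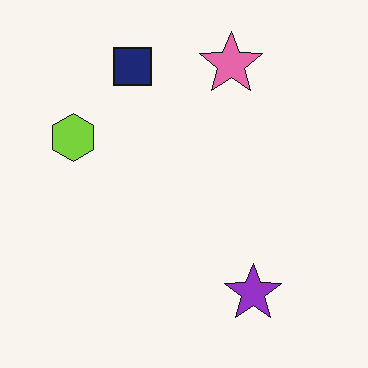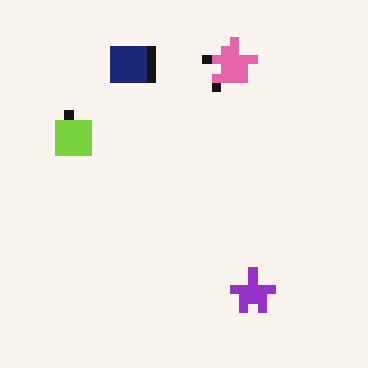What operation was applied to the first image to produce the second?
The second image is the first heavily pixelated into large blocks.

Shapes are reduced to large square blocks; fine edges and outlines are lost — a downscale-then-upscale (mosaic) effect.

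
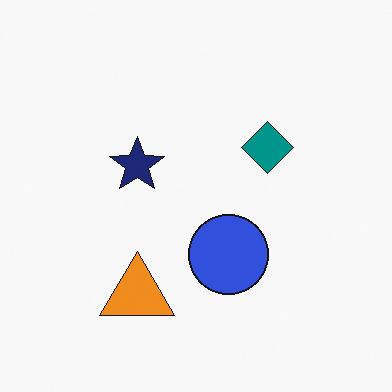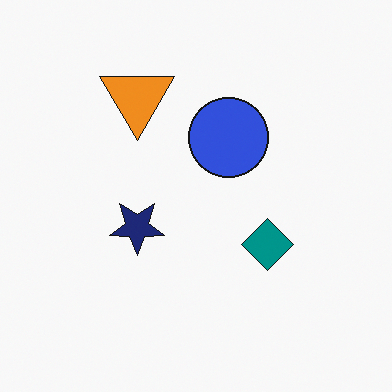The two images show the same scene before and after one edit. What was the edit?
It was flipped vertically (top ↔ bottom).

The orange triangle is in the bottom of the first image and the top of the second — shapes on opposite sides of the horizontal midline have swapped in a mirror flip.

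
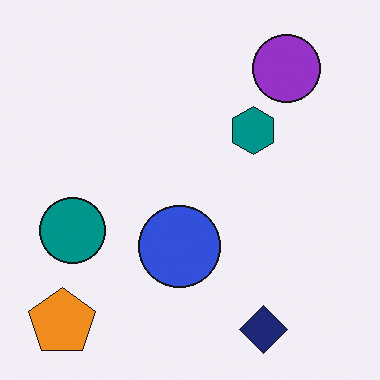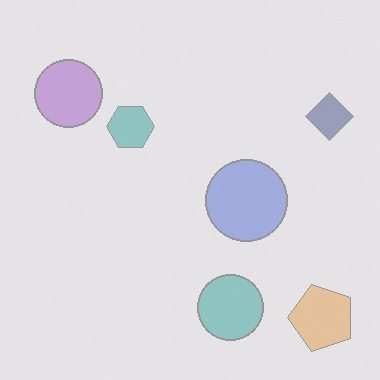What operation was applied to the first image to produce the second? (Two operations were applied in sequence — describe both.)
This is the original image given much lower contrast, then rotated 90° counter-clockwise.

Tones are pushed toward mid-grey across the whole image — a global contrast change. The orange pentagon sits in the bottom-left of the first image and the bottom-right of the second — consistent with a whole-image 90° counter-clockwise rotation.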